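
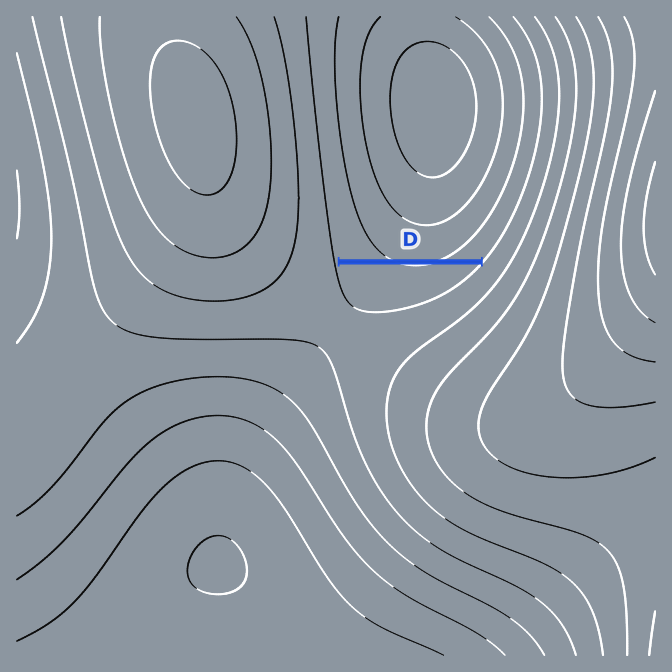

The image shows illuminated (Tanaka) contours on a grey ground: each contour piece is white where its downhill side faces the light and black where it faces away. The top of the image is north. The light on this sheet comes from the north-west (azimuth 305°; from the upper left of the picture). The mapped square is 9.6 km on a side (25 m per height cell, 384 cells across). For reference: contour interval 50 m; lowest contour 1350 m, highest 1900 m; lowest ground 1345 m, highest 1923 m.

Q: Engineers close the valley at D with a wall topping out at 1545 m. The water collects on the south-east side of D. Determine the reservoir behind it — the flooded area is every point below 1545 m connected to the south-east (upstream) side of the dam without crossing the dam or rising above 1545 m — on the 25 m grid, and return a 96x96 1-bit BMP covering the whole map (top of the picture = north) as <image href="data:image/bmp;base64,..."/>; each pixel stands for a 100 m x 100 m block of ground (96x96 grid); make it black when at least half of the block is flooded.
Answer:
<image width="96" height="96" href="data:image/bmp;base64,Qk2+BAAAAAAAAD4AAAAoAAAAYAAAAGAAAAABAAEAAAAAAIAEAAATCwAAEwsAAAIAAAAAAAAA////AAAAAAAAAAAAAAAAAAAAAAAAAAAAAAAAAAAAAAAAAAAAAAAAAAAAAAAAAAAAAAAAAAAAAAAAAAAAAAAAAAAAAAAAAAAAAAAAAAAAAAAAAAAAAAAAAAAAAAAAAAAAAAAAAAAAAAAAAAAAAAAAAAAAAAAAAAAAAAAAAAAAAAAAAAAAAAAAAAAAAAAAAAAAAAAAAAAAAAAAAAAAAAAAAAAAAAAAAAAAAAAAAAAAAAAAAAAAAAAAAAAAAAAAAAAAAAAAAAAAAAAAAAAAAAAAAAAAAAAAAAAAAAAAAAAAAAAAAAAAAAAAAAAAAAAAAAAAAAAAAAAAAAAAAAAAAAAAAAAAAAAAAAAAAAAAAAAAAAAAAAAAAAAAAAAAAAAAAAAAAAAAAAAAAAAAAAAAAAAAAAAAAAAAAAAAAAAAAAAAAAAAAAAAAAAAAAAAAAAAAAAAAAAAAAAAAAAAAAAAAAAAAAAAAAAAAAAAAAAAAAAAAAAAAAAAAAAAAAAAAAAAAAAAAAAAAAAAAAAAAAAAAAAAAAAAAAAAAAAAAAAAAAAAAAAAAAAAAAAAAAAAAAAAAAAAAAAAAAAAAAAAAAAAAAAAAAAAAAAAAAAAAAAAAAAAAAAAAAAAAAAAAAAAAAAAAAAAAAAAAAAAAAAAAAAAAAAAAAAAAAAAAAAAAAAAAAAAAAAAAAAAAAAAAAAAAAAAAAAAAAAAAAAAAAAAAAAAAAAAAAAAAAAAAAAAAAAAAAAAAAAAAAAAAAAAAAAAAAAAAAAAAAAAAAAAAAAAAAAAAAAAAAAAAAAAAAAAAAAAAAAAAAAAAAAAAAAAAAAAAAAAAAAAAAAAAAAAAAAAAAAAAAADgAAAAAAAAAAAAAAf+AAAAAAAAAAAAAA//wAAAAAAAAAAAAA//4AAAAAAAAAAAAB//+AAAAAAAAAAAAB///AAAAAAAAAAAAB///gAAAAAAAAAAAAAAAAAAAAAAAAAAAAAAAAAAAAAAAAAAAAAAAAAAAAAAAAAAAAAAAAAAAAAAAAAAAAAAAAAAAAAAAAAAAAAAAAAAAAAAAAAAAAAAAAAAAAAAAAAAAAAAAAAAAAAAAAAAAAAAAAAAAAAAAAAAAAAAAAAAAAAAAAAAAAAAAAAAAAAAAAAAAAAAAAAAAAAAAAAAAAAAAAAAAAAAAAAAAAAAAAAAAAAAAAAAAAAAAAAAAAAAAAAAAAAAAAAAAAAAAAAAAAAAAAAAAAAAAAAAAAAAAAAAAAAAAAAAAAAAAAAAAAAAAAAAAAAAAAAAAAAAAAAAAAAAAAAAAAAAAAAAAAAAAAAAAAAAAAAAAAAAAAAAAAAAAAAAAAAAAAAAAAAAAAAAAAAAAAAAAAAAAAAAAAAAAAAAAAAAAAAAAAAAAAAAAAAAAAAAAAAAAAAAAAAAAAAAAAAAAAAAAAAAAAAAAAAAAAAAAAAAAAAAAAAAAAAAAAAAAAAAAAAAAAAAAAAAAAAAAAAAAAAAAAAAAAAAAAAAAAAAAAAAAAAAAAAAAAAAAAAAAAAAAAAAAAAAAAAAAAAAAAAAAAAAAA="/>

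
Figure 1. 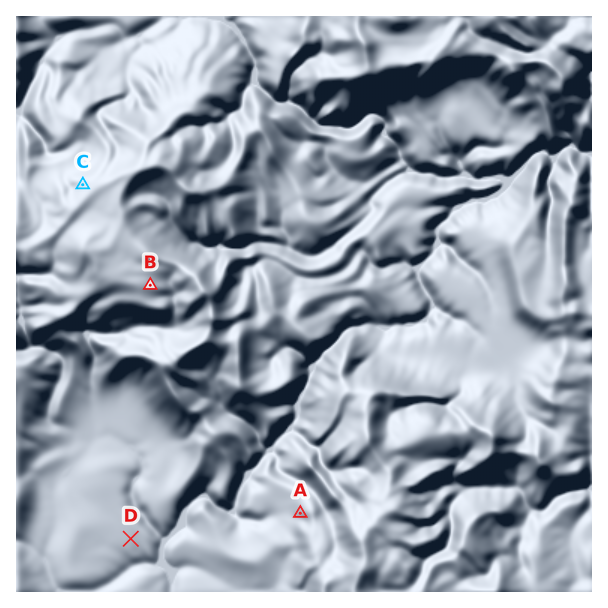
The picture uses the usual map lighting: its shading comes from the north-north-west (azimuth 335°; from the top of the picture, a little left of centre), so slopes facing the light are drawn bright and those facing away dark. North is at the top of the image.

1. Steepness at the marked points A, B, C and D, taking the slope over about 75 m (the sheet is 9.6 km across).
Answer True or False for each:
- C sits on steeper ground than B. True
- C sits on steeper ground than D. True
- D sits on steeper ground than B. False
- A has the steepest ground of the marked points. True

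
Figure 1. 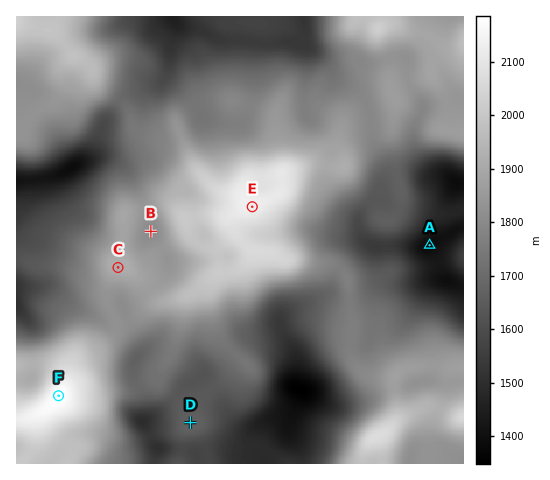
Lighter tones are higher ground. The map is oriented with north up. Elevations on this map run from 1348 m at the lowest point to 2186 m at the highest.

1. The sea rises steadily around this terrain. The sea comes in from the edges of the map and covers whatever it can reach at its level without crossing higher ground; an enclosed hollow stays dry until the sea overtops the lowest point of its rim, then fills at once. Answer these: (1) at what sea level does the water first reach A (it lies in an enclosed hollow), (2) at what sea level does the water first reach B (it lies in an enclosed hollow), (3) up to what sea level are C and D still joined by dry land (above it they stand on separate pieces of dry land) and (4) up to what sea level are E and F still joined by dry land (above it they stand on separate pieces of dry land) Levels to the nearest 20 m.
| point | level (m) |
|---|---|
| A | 1420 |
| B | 1840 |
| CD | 1640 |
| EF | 1820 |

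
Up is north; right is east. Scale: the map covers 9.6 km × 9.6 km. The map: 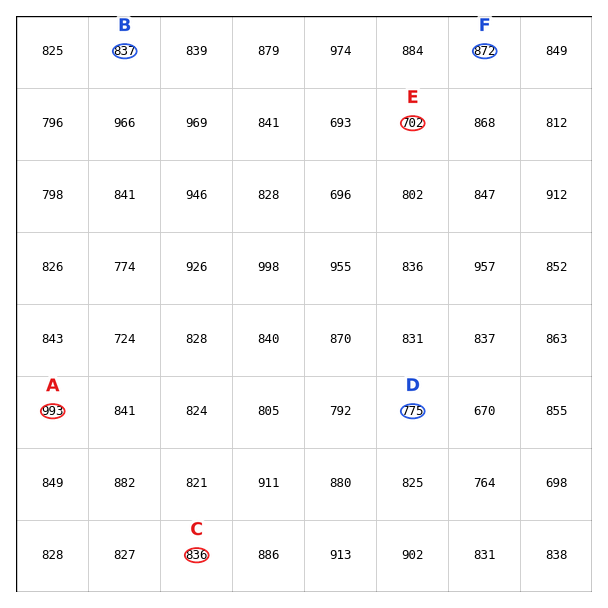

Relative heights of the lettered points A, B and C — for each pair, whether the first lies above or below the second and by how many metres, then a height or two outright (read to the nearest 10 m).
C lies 150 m below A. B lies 150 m below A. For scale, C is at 840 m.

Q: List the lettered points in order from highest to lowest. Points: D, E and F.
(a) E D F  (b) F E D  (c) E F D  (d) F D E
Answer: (d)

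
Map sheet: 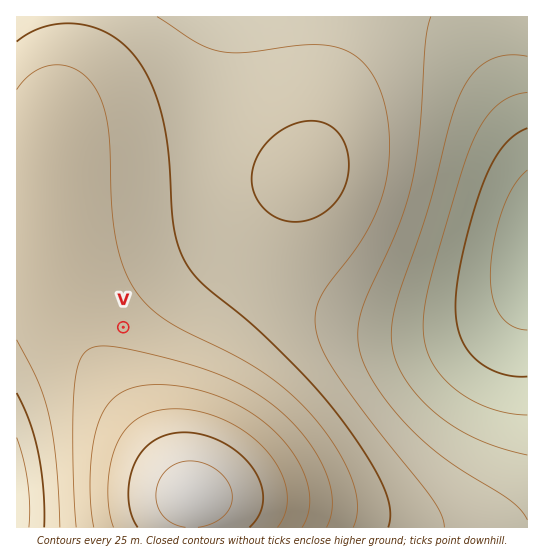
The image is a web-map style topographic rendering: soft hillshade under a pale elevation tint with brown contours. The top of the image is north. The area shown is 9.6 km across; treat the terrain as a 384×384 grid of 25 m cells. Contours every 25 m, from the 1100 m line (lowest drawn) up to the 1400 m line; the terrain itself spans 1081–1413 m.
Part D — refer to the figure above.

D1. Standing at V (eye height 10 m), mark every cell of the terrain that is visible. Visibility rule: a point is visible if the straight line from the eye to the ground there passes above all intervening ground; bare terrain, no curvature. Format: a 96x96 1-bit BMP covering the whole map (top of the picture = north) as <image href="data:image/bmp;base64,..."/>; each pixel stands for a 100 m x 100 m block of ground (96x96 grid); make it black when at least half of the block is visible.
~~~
<image width="96" height="96" href="data:image/bmp;base64,Qk2+BAAAAAAAAD4AAAAoAAAAYAAAAGAAAAABAAEAAAAAAIAEAAATCwAAEwsAAAIAAAAAAAAA////AAAAAAAAAAAAAAAAAAAAAAAAAAAAAAAAAAAAAAAAAAAAAAAAAAAAAAAAAAAAAAAAAAAAAAAAAAAAAAAAAAAAAAAAAAAAAAAAAAAAAAAAAAAAAAAAAAAAAAAAAAAAAAAAAAAAAAAAAAAAAAAAAAAAAAAAAAAAAAAAAAAAAAAAAAAAAAAAAAAAAAAAAAAAAAAAAAAAAAAAAAD/AAAAAAAAAAAAAAP/wAAAAAAAAAAAAAf/4AAAAAAAAAAAAA//8AAAAAAAAAAAAB///AAAAAAAAAAAAB///AAAAAAAAAAAAD///gAAAAAAAAAAAD///wAAAAAAAAAAAD///wAAAAAAAAAAAH///4AAAAAAAAAAAH///4AAAAAAAAAAAH///4AAAAAAAAAAAP///4AAAAAAAAAAAP///8AAAAAAAAAAAP///8AAAAAAAAAAAP///8AAAAAAAAAAAf///8AAAAAAAAAAAf///4AAAAAAAAAAAf///4AAAAAAAAAAA////4AAAAAAAAAAA////4AAAAAAAAAAB////8AAAAAAAAAAD////8AAAAAAAAAAH/////AAAAAAAAAAH/////wAAAAAAAAAP/////8AAAAAAAAAf//////gAAAAAAAA///////4AAAAAAAB///////+AAAAAAAB////////AAAAAAAD////////gAAAAAAD////////wAAAAAAH////////4AAAAAAH////////4AAAAAAH////////8AAAAAAH////////8AAAAAAH////////+AAAAAAP////////+AAAAAAP////////+AAAAAAP/////////AAAAAAP/////////AAAAAAP/////////AAAAAAP/////////AAAAAAP/////////AAAAAAP/////////AAAAAAP/////////AAAAAAP/////////AAAAAAP/////////AAAAAAP/////////AAAAAAP/////////AAAAAAP////////+AAAAAAP////////+AAAAAAP////////+AAAAAAP////////+AAAAAAP////////8AAAAAAH////////8AAAAAAH////////4AAAAAAH////////4AAAAAAH////////4AAAAAAD////////wAAAAAAD////////wAAAAAAB////////gAAAAAAA////////gAAAAAAA////////AAAAAAAAf//////+AAAAAAAAH//////+AAAAAAAAD//////8AAAAAAAAA//////4AAAAAAAAAH/////wAAAAAAAAAAH////gAAAAAAAAAAAH///AAAAAAAAAAAAA//+AAAAAAAAAAAAAP/4AAAAAAAAAAAAAB/gAAAAAAAAAAAAAAAAAAAAAAAAAAAAAAAAAAAAAAAAAAAAAAAAAAAAAAAAAAAAAAAAAAAAAAAAAAAAAAAAAAAAAAAAAAAAAAAAAAAAAAAAAAAAAAAAAAAAAAAAAAAAAAAAAAAAAAAAAAAAAAAAAAAAAAAAAAAAAAAAAAAAAAAA="/>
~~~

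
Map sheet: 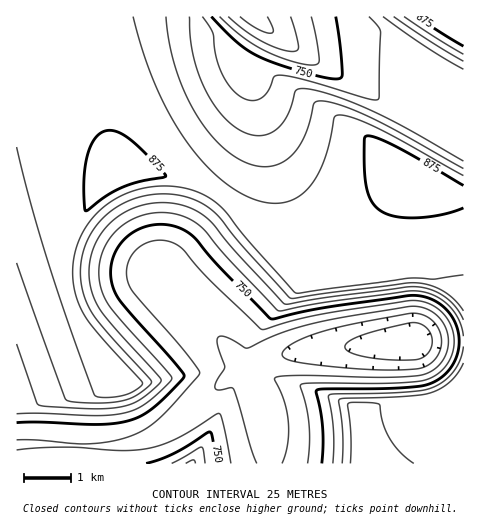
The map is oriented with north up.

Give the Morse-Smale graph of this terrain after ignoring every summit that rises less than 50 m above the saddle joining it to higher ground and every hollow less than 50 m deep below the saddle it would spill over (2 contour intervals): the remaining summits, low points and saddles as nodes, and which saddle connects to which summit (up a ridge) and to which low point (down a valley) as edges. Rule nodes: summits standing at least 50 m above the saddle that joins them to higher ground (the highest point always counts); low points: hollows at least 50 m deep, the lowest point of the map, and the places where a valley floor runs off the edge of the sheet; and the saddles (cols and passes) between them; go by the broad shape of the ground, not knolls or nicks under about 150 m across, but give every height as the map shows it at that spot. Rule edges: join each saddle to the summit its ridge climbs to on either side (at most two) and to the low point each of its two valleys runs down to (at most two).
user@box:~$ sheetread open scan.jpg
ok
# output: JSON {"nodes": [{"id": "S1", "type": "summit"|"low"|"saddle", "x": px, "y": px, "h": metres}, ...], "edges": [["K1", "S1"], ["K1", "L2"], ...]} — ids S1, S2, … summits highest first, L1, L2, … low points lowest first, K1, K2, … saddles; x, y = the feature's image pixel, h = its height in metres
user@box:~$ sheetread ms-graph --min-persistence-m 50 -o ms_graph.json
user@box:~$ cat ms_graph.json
{"nodes": [
{"id": "S1", "type": "summit", "x": 455, "y": 25, "h": 891},
{"id": "S2", "type": "summit", "x": 412, "y": 167, "h": 886},
{"id": "S3", "type": "summit", "x": 360, "y": 463, "h": 844},
{"id": "S4", "type": "summit", "x": 190, "y": 463, "h": 808},
{"id": "L1", "type": "low", "x": 413, "y": 341, "h": 630},
{"id": "L2", "type": "low", "x": 252, "y": 18, "h": 666},
{"id": "K1", "type": "saddle", "x": 222, "y": 201, "h": 861},
{"id": "K2", "type": "saddle", "x": 426, "y": 125, "h": 784},
{"id": "K3", "type": "saddle", "x": 463, "y": 341, "h": 773},
{"id": "K4", "type": "saddle", "x": 77, "y": 446, "h": 725}],
"edges": [["K1", "S2"], ["K1", "L1"], ["K1", "L2"], ["K2", "S1"], ["K2", "S2"], ["K2", "L2"], ["K3", "S2"], ["K3", "S3"], ["K3", "L1"], ["K4", "S2"], ["K4", "S4"], ["K4", "L1"]]}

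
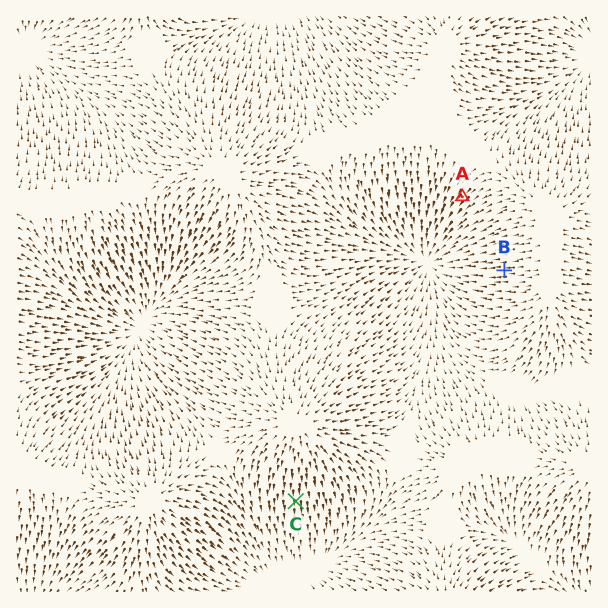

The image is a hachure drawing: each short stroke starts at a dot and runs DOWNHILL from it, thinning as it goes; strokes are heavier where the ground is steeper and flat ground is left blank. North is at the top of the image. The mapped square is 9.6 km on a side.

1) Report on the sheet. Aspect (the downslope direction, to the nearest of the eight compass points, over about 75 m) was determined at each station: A SW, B W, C S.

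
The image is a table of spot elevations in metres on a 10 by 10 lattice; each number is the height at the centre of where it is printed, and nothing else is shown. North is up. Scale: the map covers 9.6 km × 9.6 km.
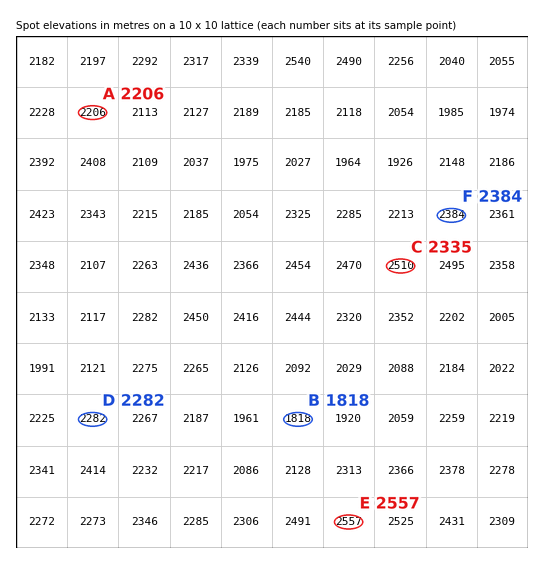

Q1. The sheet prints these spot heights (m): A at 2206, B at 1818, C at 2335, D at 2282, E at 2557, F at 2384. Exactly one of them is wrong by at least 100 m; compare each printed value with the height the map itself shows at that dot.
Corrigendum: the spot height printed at C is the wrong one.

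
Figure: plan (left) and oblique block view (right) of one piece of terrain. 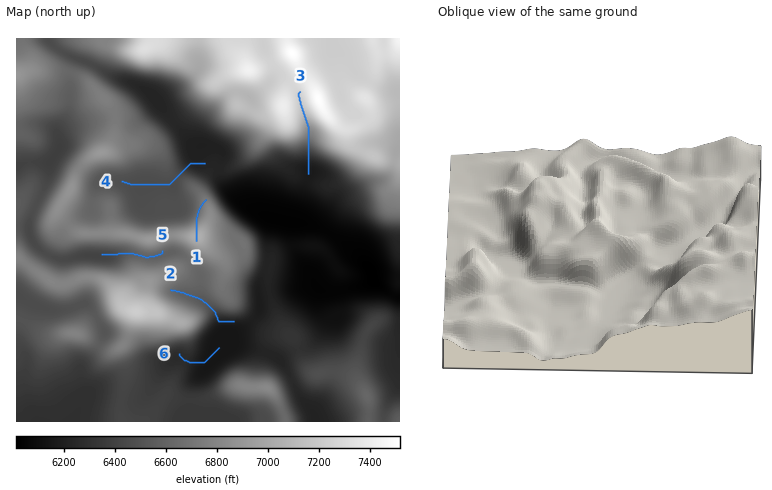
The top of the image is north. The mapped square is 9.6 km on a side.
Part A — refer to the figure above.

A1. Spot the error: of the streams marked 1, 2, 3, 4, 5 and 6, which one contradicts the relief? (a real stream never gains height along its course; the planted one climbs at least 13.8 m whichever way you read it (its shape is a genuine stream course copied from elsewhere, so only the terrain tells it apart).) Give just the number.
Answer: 1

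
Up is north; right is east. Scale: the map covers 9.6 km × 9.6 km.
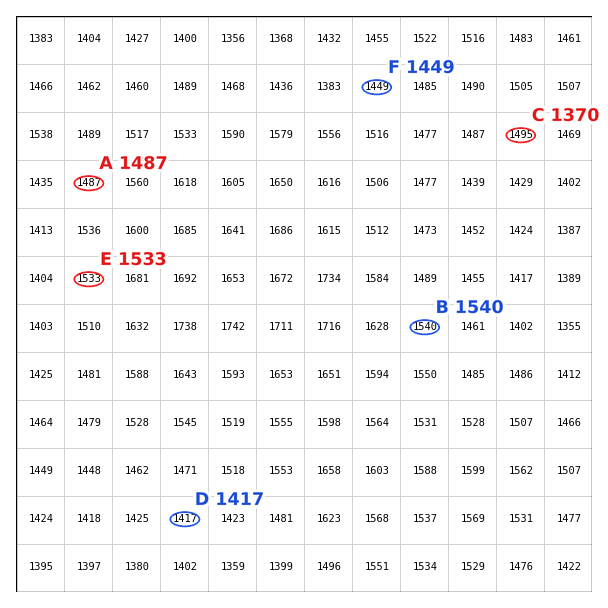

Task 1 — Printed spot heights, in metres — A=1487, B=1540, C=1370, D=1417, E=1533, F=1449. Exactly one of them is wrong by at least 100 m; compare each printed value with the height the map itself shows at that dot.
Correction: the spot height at C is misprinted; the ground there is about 1495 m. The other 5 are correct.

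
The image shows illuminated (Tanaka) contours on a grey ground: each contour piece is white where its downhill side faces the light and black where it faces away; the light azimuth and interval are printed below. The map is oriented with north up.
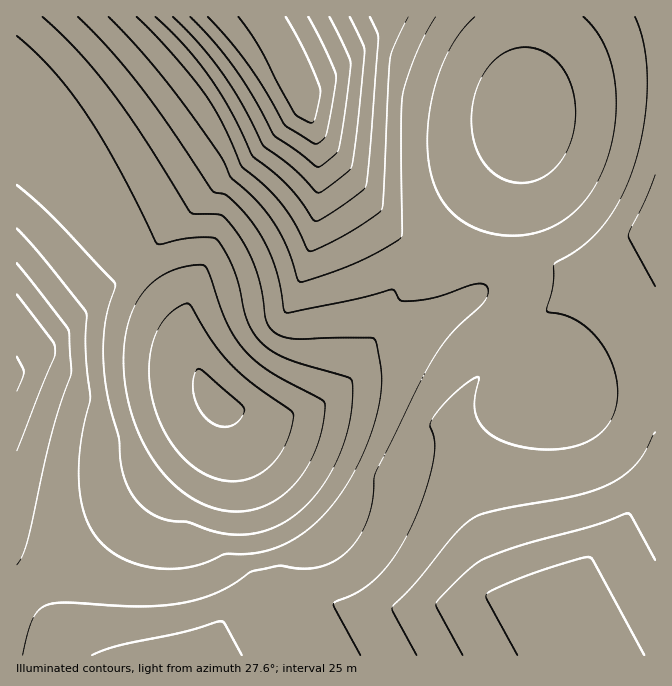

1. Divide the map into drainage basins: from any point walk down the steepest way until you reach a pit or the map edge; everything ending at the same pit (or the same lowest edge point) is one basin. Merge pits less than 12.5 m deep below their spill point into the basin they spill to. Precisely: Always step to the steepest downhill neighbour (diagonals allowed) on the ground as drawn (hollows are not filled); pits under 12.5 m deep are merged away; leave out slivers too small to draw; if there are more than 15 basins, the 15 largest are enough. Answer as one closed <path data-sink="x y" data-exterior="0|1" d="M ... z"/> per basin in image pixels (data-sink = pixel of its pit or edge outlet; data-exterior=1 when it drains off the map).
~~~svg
<path data-sink="219 397" data-exterior="0" d="M305 104l-48 50-17 15-16 10-110 102-74 58-24 14 0 302 639 1 1-416-44 23-25 16-8-1-37-19-42-10-36-1-47 5-33-31-35-45-26-30-7-12z"/><path data-sink="524 115" data-exterior="0" d="M655 16l-387 0 0 2 15 24 15 31 8 25 0 10 13 34 65 80 33 31 47-5 36 1 42 10 37 19 8 1 25-16 44-25z"/><path data-sink="17 110" data-exterior="1" d="M267 16l-251 1 1 336 23-14 74-58 110-102 10-5 23-20 49-51-2-11-11-30z"/>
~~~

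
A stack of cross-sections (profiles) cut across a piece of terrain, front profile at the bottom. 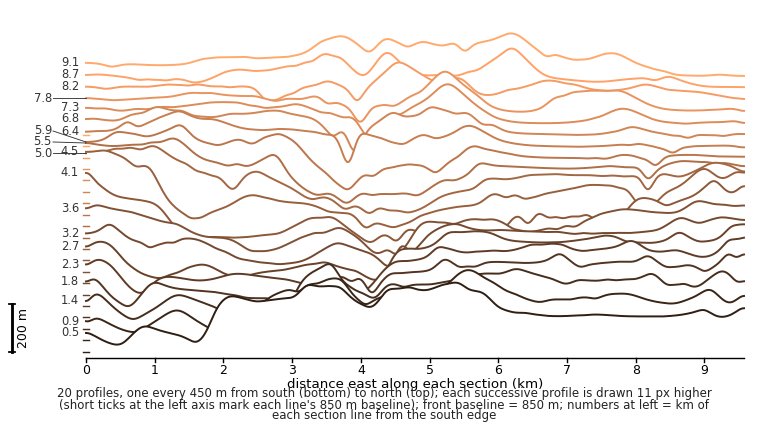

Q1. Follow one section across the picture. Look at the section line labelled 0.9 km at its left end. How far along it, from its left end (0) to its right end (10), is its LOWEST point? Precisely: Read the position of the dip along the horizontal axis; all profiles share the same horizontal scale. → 1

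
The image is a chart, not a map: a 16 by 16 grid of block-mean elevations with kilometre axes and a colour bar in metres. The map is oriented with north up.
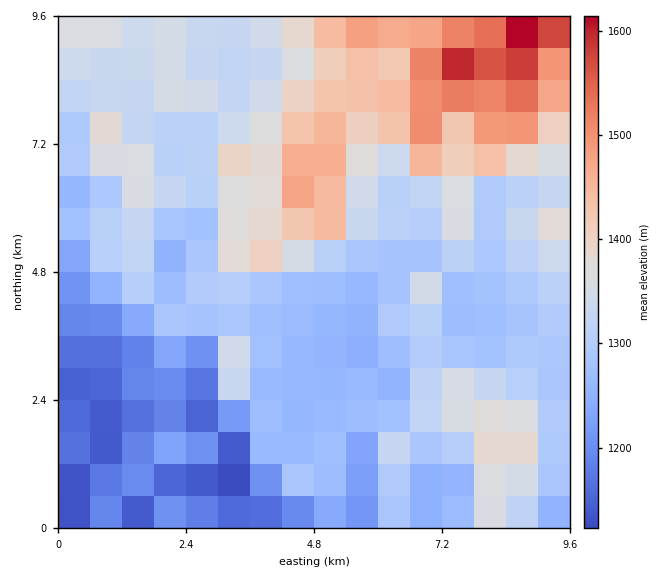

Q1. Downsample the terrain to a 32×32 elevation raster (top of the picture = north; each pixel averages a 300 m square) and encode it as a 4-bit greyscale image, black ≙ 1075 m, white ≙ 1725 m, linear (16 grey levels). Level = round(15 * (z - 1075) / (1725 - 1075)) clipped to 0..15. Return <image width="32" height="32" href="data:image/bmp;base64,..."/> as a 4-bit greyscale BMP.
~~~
<image width="32" height="32" href="data:image/bmp;base64,Qk12AgAAAAAAAHYAAAAoAAAAIAAAACAAAAABAAQAAAAAAAACAAATCwAAEwsAABAAAAAAAAAAAAAAABEREQAiIiIAMzMzAERERABVVVUAZmZmAHd3dwCIiIgAmZmZAKqqqgC7u7sAzMzMAN3d3QDu7u4A////ABIyEiMyIiIjNENFREVndUQRIxEzMiIiNEQ0VURFZ3VEESMxEhERI0VUNFVERGd1VCETQzIiESRVVDRVREVndmUiEiNEQyFFRFQ0ZkRFZ3dVIhEjMzISRERVQ1ZlZniHVSIhIjMhI1RERERGZmd3d1UiIiMyIjVURERFRVZnd3ZVIiIjMiNWRERERURWd2ZlVSIiIzIjdkREREREVmZWVVUiIiNDI3ZURERERVVVVVVVIiIjRDR2VUREREVVVVVVVSMiNFU2ZVVERERVVUVVVVUjM0VkRlVUREREVmVEVVVVMzRVY0ZVVVREREaGVVVVVTRFZlRGZVVVVVREZkVVVVY0VmVURmeGVVVVVFVWVVZmRFZmREZ3iId1VVVVZlVWZlVWZlRFd3eJmGVlVXZVZ3dVVWZVRXd3iIl1ZlV2VVZ3REVmZUZ3Z5mYdVVmdVVVZkRWd2ZXd3epmHZVZndVZmZVV3dmVnd3mpmGVod5hmd2ZWh2VVZ4d4mZhmi5eKmHdlVoZVVVZ3Z4mYdpuYeaqXdVaGVmZlZ2iZmXeqqYm7mYVVdmZmZmdoiJmIqaqau6mGZWZmd2ZmZ3iIiJm8uqu6l2VmZ2ZmZmd3iHeKvMy7updVd2ZmZmZmeJqIibzLvMuXZodWZmZmZ3iamZmau7zbqGWHZ2ZmZmeImpmaqaq73c"/>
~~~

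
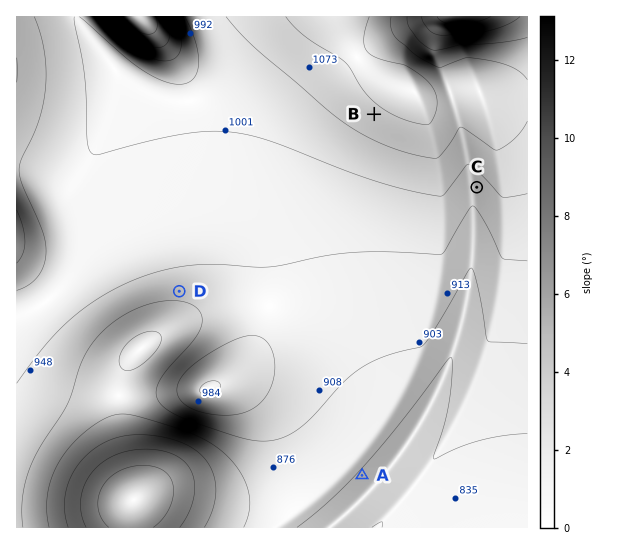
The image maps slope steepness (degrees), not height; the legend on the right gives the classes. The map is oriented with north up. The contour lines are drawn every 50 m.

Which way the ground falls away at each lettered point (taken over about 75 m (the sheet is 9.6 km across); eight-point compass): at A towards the SE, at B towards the SW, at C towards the SW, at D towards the S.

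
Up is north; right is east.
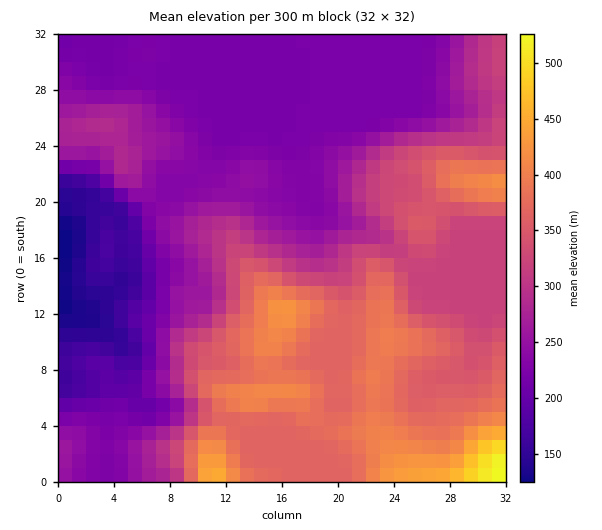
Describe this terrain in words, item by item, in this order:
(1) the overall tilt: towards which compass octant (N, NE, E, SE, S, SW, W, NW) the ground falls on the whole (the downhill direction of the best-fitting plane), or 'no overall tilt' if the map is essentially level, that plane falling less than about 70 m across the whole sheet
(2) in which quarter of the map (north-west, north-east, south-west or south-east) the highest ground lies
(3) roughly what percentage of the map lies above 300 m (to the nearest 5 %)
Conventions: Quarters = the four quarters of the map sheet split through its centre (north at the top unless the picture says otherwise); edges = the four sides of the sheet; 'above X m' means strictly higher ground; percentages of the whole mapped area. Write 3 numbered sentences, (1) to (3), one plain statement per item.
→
(1) The general tilt is down to the north-west (the land rises towards the south-east).
(2) The highest ground is in the south-east quarter.
(3) Ground above 300 m makes up about 45 % of the sheet.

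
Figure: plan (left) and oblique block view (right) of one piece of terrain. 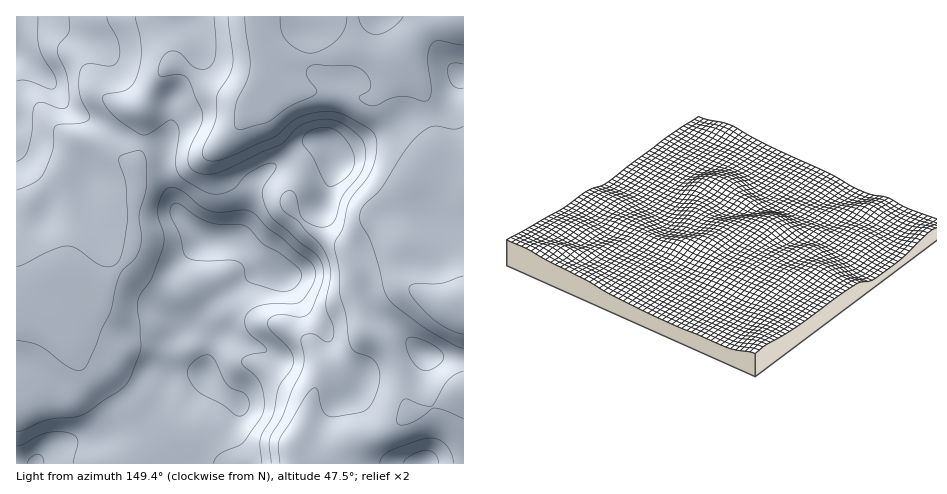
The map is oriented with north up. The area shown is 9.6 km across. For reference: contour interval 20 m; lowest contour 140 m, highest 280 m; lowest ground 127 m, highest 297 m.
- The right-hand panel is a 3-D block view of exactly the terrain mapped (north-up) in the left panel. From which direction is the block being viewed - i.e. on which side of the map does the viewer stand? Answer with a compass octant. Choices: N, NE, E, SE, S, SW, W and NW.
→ SW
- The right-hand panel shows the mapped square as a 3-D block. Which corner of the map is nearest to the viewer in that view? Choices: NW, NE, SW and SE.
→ SW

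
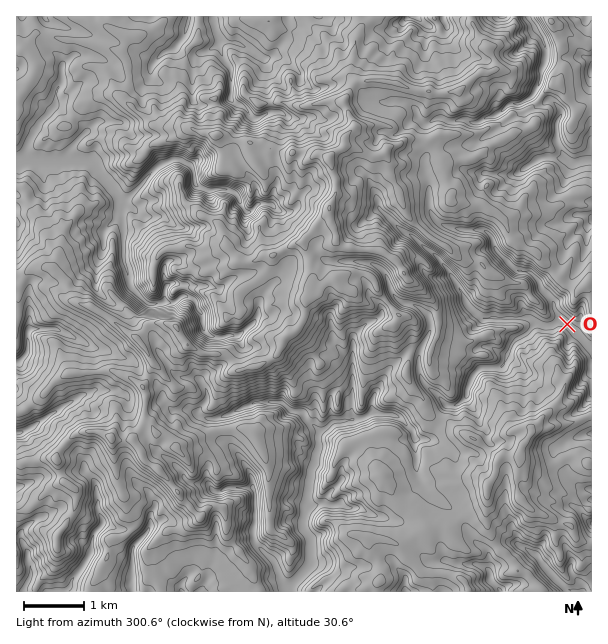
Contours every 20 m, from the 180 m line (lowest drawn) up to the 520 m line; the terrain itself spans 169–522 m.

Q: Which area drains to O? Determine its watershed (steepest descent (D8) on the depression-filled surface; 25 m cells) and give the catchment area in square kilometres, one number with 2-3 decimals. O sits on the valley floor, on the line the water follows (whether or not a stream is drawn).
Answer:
12.874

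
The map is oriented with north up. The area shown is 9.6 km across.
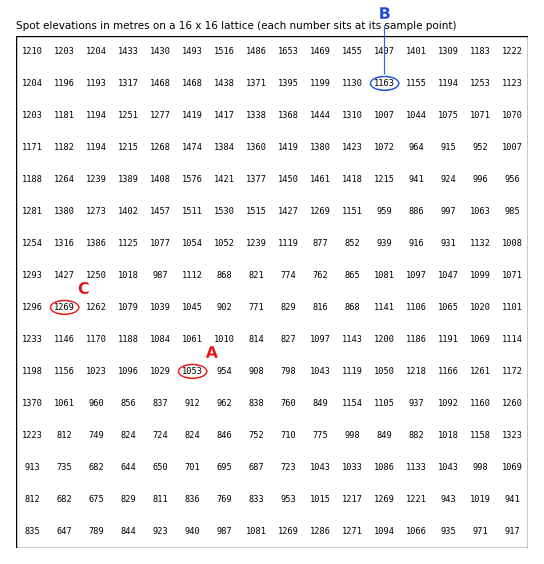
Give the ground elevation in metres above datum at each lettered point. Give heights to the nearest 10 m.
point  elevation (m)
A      1050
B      1160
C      1270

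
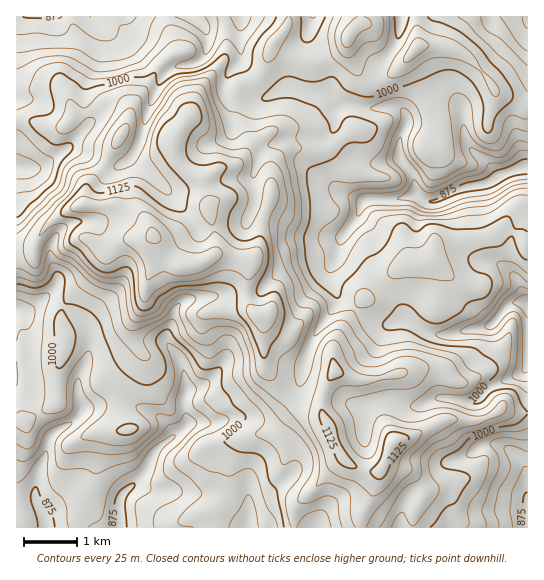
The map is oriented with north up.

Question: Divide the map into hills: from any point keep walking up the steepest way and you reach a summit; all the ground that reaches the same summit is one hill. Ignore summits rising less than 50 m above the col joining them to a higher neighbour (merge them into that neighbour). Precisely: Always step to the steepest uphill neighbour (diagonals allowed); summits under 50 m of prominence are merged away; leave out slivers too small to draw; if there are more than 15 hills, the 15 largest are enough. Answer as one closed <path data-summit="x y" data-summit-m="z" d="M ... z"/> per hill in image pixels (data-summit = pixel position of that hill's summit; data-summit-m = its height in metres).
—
<path data-summit="154 235" data-summit-m="1205" d="M241 16l-225 1 1 511 229 0 1-10-32-23-62-4-16-7-4 1 12-14 11-21 33-26 26-1 23-6 28 3 9-4 21-21 15-52 22-34 5-13 24 19 15 8 13 1 15-5 30 16 16 0 18-6 20-2 21-23 18-1 0-136-13 2-17 8-9-12-20-18-5-13-1-21-6-6-24 1-22 8-4 4-3-9-7-4-35 1-7-3-16 0-12-10-16-2-16-5-10 0-18 9-8-1-18-33z"/><path data-summit="394 442" data-summit-m="1149" d="M338 296l-5 13-22 34-15 52-21 21-9 4-28-3-23 6-26 1-33 26-11 21-10 12 18 8 62 4 32 23 0 10 152 0 5-21 9-14 18-9 18-21 21-8 13-10 14-2-17-40 0-5 13-13 28-12 6-6 1-62-2-2-16 1-21 23-20 2-18 6-16 0-30-16-15 5-13-1-15-8z"/><path data-summit="347 38" data-summit-m="1087" d="M527 16l-285 0-2 10 1 37 14 27 7 7 5 0 18-9 10 0 16 5 16 2 12 10 16 0 7 3 35-1 7 4 3 9 4-4 22-8 24-1 6 6 1 21 5 13 20 18 9 12 30-11z"/>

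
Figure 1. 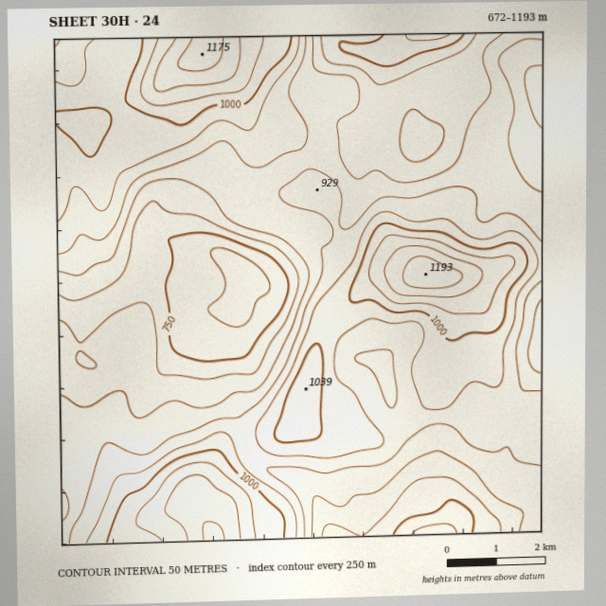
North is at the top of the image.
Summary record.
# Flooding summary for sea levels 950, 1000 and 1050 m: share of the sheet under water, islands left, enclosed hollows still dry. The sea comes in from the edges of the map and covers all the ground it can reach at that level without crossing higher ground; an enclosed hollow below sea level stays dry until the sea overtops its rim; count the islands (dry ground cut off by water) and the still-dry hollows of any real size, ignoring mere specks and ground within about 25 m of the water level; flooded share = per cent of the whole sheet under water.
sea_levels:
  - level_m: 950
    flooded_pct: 69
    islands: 1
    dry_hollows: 0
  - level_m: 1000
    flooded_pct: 84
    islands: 2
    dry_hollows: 0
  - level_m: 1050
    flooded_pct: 91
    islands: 1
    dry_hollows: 0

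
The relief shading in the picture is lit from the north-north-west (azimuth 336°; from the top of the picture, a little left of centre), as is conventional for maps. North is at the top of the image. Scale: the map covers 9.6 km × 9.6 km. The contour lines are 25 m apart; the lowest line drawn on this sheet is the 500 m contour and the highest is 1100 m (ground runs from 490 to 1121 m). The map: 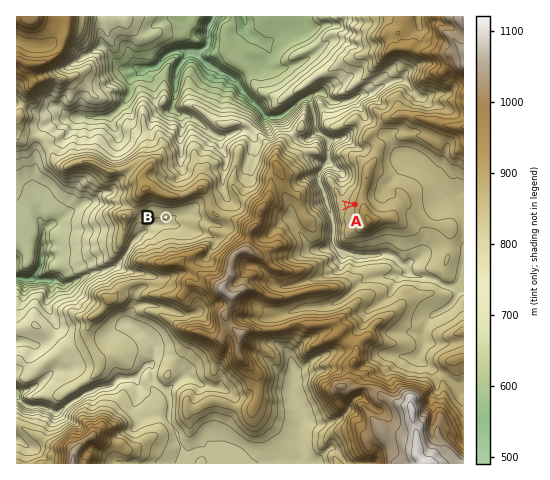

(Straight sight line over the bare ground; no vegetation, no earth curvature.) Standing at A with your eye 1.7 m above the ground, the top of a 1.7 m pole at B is out of sight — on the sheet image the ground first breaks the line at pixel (309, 208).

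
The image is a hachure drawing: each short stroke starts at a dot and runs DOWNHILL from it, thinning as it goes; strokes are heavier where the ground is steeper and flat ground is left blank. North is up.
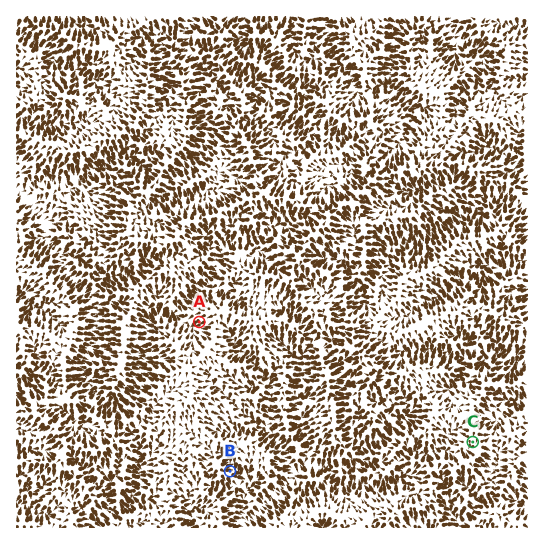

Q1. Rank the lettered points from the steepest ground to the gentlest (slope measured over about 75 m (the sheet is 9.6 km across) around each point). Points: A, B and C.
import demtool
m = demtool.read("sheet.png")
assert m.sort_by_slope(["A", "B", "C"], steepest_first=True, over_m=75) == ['B', 'A', 'C']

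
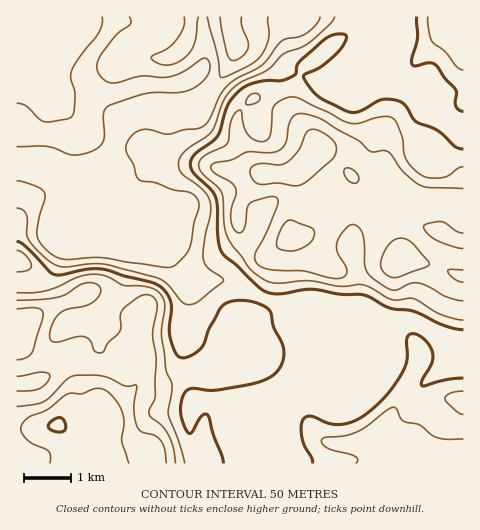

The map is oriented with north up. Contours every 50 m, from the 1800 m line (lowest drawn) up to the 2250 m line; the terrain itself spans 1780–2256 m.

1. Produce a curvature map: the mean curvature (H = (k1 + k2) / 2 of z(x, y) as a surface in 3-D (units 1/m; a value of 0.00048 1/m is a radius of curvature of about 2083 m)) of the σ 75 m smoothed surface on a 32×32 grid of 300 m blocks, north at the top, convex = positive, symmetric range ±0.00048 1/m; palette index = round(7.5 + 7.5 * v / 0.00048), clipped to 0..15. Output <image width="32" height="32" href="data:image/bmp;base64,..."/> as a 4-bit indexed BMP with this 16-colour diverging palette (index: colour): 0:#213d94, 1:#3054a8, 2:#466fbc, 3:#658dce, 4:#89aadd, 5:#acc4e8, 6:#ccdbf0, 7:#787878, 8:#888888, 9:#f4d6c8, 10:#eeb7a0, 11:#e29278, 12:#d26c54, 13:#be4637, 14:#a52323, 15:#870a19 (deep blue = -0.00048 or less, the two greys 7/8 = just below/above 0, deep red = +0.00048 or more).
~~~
<image width="32" height="32" href="data:image/bmp;base64,Qk12AgAAAAAAAHYAAAAoAAAAIAAAACAAAAABAAQAAAAAAAACAAATCwAAEwsAABAAAAAAAAAAlD0hAKhUMAC8b0YAzo1lAN2qiQDoxKwA8NvMAHh4eACIiIgAyNb0AKC37gB4kuIAVGzSADdGvgAjI6UAGQqHAHVJeKd41x2ViHZFZVV5h3hXaIZ3e/YcVnd2fey5eYd3jduGi1i0K1Z3dpt2nbeXZ4rMdq1TYzp3d3eXQzfnZ2hTbYnJd7QmVWZ3d3dTizq8MiusxqqHR3dlZ3d3dktlq1Q2h2WtR7y6qoZ3d3dXtDS5l1VVnnN4iKu2d3d3ZNtWyEmneK1yR5mKpneIh2bZVpsUd2aMUUiYiWV4iIdogyTPdFVovpJnmZl2d3d2QxOcrNy4Zr/0aKqWVVVDIndryABK/8jPoTVkE2QhSFbKR2l5d8/5c0V1UUzLnP9723iu/kAjMSRGepW/qYy2Sc/Lp+IDMzRoZ0l5mNuZY1efpVWRR3d3d2dHb4OtuoVnaFRn5kd3d3d3VG+Da2iWd1RWWKlmd3eGZjBvgyh1V4iJmpuZl3d3hmYBd4g2d2infcvJdnhmZpmYbumv3aVqt5xiOWZ4dlWJl8/qzZnqaYbHE0h2V4l3y4ZphZU1nrhmpkeWeIirdKp3UnxwV665maiKhXmYqWJXZ3B/YnrMhWq5VlZouoZ2IiMwb7eLp2M3mFVrioiXndmqgB3+eYM0R2Zmd5hoh2bOzvsErIZlRnd5dmh2aHVERBKfYBSrzGR3WKRMZmmnVVVjPXEhmp/3VlWpe6eKunaJp01iZHYn/IZkW8mniJuomaltVJinMVfLdXy3"/>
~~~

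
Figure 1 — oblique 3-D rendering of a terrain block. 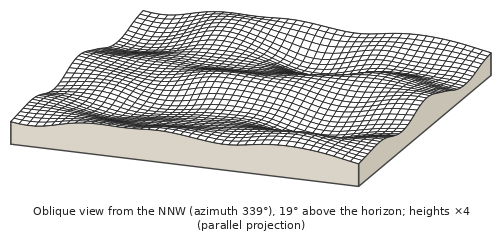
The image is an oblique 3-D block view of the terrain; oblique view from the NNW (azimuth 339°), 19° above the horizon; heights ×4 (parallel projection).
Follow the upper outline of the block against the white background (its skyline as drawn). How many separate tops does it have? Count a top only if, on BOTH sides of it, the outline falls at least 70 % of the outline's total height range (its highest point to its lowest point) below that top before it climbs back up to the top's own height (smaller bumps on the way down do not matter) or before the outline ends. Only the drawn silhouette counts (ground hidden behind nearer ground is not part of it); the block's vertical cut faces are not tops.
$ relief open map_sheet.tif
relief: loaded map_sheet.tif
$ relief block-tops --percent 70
0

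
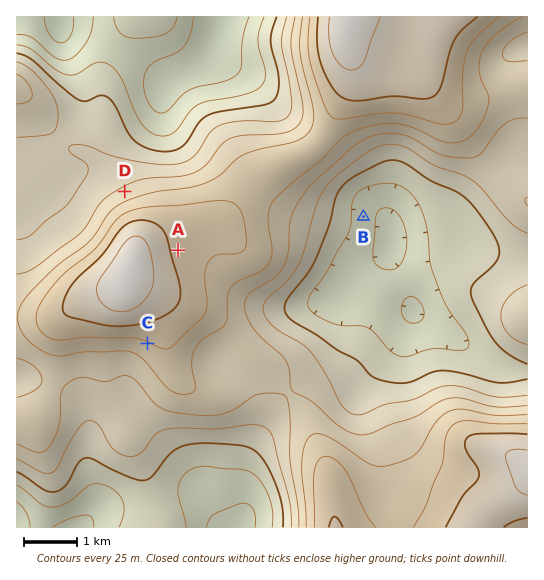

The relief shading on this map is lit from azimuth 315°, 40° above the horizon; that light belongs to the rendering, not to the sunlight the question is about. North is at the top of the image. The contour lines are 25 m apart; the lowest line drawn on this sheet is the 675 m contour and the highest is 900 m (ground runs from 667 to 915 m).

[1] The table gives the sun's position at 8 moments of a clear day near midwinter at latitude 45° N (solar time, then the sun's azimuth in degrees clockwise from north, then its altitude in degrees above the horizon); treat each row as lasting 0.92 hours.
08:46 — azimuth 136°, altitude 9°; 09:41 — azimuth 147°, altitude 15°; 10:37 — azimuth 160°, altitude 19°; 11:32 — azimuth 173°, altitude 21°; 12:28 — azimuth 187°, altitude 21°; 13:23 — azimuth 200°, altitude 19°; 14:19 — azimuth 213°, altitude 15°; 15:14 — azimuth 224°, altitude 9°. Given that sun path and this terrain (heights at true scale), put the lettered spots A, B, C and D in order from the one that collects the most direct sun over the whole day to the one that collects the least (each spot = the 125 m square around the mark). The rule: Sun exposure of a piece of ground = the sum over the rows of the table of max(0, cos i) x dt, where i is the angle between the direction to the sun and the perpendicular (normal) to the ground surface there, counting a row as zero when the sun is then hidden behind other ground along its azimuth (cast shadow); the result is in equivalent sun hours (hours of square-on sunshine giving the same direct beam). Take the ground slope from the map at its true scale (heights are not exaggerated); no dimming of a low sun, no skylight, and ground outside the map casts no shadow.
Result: C > B ≈ A > D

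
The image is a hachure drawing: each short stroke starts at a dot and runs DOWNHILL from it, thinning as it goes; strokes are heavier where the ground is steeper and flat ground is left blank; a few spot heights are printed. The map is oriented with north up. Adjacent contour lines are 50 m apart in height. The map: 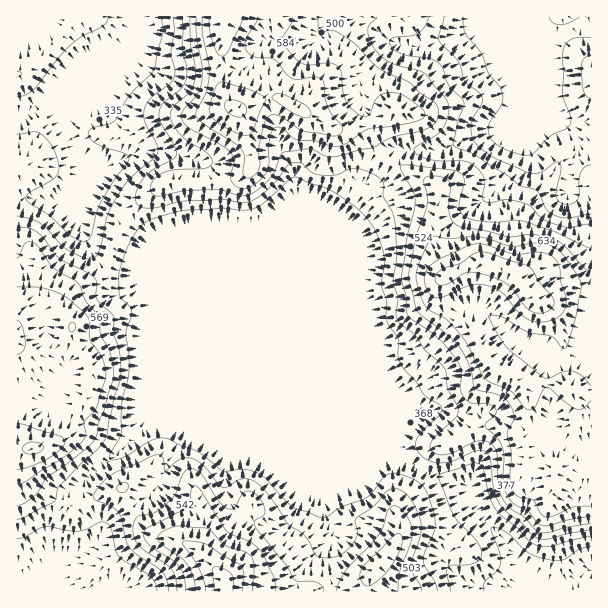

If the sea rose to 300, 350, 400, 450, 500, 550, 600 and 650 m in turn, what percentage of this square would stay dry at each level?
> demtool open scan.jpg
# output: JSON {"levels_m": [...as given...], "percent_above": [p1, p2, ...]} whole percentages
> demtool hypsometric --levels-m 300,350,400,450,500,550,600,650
{"levels_m": [300, 350, 400, 450, 500, 550, 600, 650], "percent_above": [96, 86, 54, 43, 32, 23, 10, 4]}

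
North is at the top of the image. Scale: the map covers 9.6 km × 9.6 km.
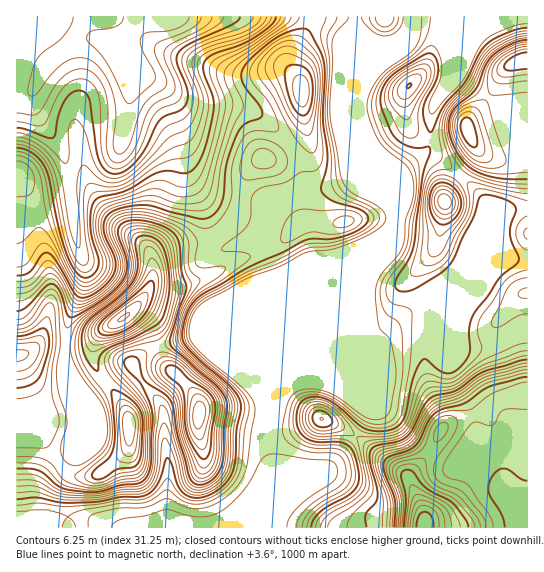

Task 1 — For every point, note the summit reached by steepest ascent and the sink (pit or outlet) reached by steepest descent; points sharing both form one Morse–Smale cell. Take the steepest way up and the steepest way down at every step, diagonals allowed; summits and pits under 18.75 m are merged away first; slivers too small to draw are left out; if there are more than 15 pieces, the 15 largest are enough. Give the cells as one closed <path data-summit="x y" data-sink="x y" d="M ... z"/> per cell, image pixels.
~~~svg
<path data-summit="123 318" data-sink="137 17" d="M127 33l-21 8-17-2-11 4-30 20-18 29-14 2 0 123 30-9 26-3 4 33 8 24 1 15-4 16-10 21-4 13-2 36 14 23 8 10 39-29 7 0 0-5 10-9 13-6-4-16-4-6-14-13-5 1 7-6 17-22 22 2 38-12 28-16 29-10 11-6 19-20-3-17-4-9-3-1-6 3-27 38-30 11-8-5-10-17-6-23-15-25-7-35-16-48-8-11-13-9-12-24z"/><path data-summit="425 527" data-sink="267 527" d="M509 257l-8 0-48 20-19 15-12 15-17 8-20 19-9 15-1 9-10-1 2 45 2 9-6 15-23 31-15 15-24 16-29 26-4 7-1 7 157-1 0-13-13-29-2-8 22-26 9-20 13-10 29-9 16-13 27-6-4-7-9-33-13-26 0-6 22-26 7-2 0-32z"/><path data-summit="302 91" data-sink="137 17" d="M311 16l-173 0-1 6-9 12 4 17 12 24 13 9 8 11 16 48 7 35 15 25 6 23 7 13 9 9 32-11 27-38 8-4-9-21-9-10-9-5 8 0 14-7 8-5 10-12-4-50-9-18 0-10 20-36z"/><path data-summit="199 414" data-sink="267 527" d="M341 276l-139 59-45 12 7 16 7 7-14 2-16 9 18 20 5 13 0 24 4 21-1 59 3 3 17 7 80-1 1-32 8-18 0-6-9-24 0-20 2-10 47-114z"/><path data-summit="123 318" data-sink="267 527" d="M362 127l-1 27-9 24-22 10-24 3-12 4-1 3 7 16 0 9-19 20-18 9-22 7-42 21-24 7-22-2-5 5-5 9-12 12 7 4 10 10 9 22 45-12 132-55 7-4 30-31 24-16 2-18z"/><path data-summit="322 419" data-sink="267 527" d="M383 237l-4 2-60 60-36 84-16 44 0 20 9 24-1 10-7 14 1 25 16-19 33-26 7-3 15-15 15-19 13-23 1-8-2-5 0-43-6-10 0-12 6-22 0-33z"/><path data-summit="425 527" data-sink="137 17" d="M527 293l-6 2-22 26 0 6 13 26 9 33 4 7-27 6-16 13-29 9-13 10-9 20-22 26 2 8 13 29 1 14 103-1z"/><path data-summit="445 202" data-sink="267 527" d="M371 147l26 64-2 18-10 6-18 47 0 33-6 22 0 12 6 8 7 2 2-10 9-15 20-19 17-8 3-6 34-31 16-25 13-39-15-19-36-30-12-2-26 17-18-15z"/><path data-summit="17 355" data-sink="137 17" d="M71 204l-36 7-19 7 0 211 21 0 4-2-1 6 18 30 13-9 0-15 4-9 0-17-4-11-2-25-4-14 0-28 6-21 10-21 4-16-1-15-8-24z"/><path data-summit="302 91" data-sink="267 527" d="M354 16l-41 0-8 18-12 19-1 14 9 18 4 50-10 12-8 5-14 7-8 0 9 5 9 10 10 22 13-5 24-3 21-9 9-20 1-36-4-13 2-16 9-24 23-24-14-2-19-11-3-3z"/><path data-summit="129 425" data-sink="267 527" d="M142 381l-7 4-11 14 0 7 5 15 0 25-1 4-11 11-23 15-24-1-12-12-17 16-5 16 1 19 12 6 8 8 2-7 4-4 20 0 31 11 73-1-12-3-8-6 1-59-4-21 0-24-5-13z"/><path data-summit="409 86" data-sink="267 527" d="M414 16l-2 1-3 16-7 7-9 4-22 22-14 33 3 23 9 23 12 12 18 15 29-23 3-10 1-29 4-9 12-16 3-8-2-26-12-33z"/><path data-summit="467 130" data-sink="267 527" d="M451 64l-2 18-13 19-4 9-3 36-8 9 10 0 14 8 28 24 14 16 1 7-17 43 20-19 10-22 27-5 0-52-17-21-8-24-14-13-31-20z"/><path data-summit="527 61" data-sink="267 527" d="M527 16l-112 1 22 1 19 57 33 22 14 13 8 24 16 21z"/><path data-summit="129 425" data-sink="137 17" d="M131 365l-13 7-29 24-10-10-11-16 1 24 6 19 0 17-4 9 0 15-12 9 11 12 28 0 19-14 11-11 1-29-5-15 0-7 3-5 14-13z"/>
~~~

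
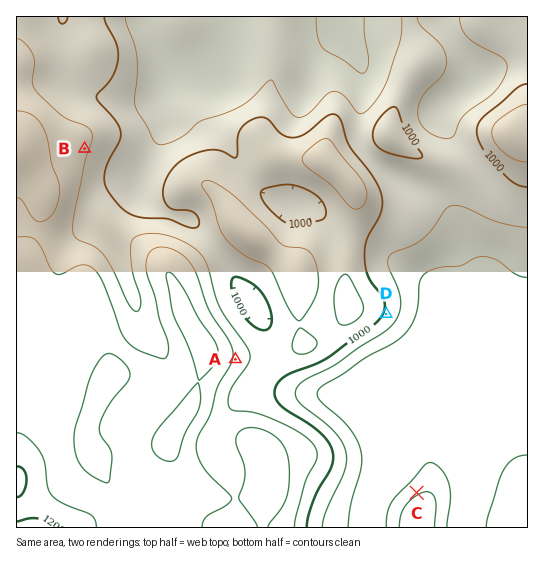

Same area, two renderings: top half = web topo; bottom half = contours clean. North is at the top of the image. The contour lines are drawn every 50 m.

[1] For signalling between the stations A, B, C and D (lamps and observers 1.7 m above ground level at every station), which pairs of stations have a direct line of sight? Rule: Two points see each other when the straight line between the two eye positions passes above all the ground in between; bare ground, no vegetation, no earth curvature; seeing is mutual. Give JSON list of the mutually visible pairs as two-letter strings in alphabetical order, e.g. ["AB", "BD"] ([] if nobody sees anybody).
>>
["AC", "CD"]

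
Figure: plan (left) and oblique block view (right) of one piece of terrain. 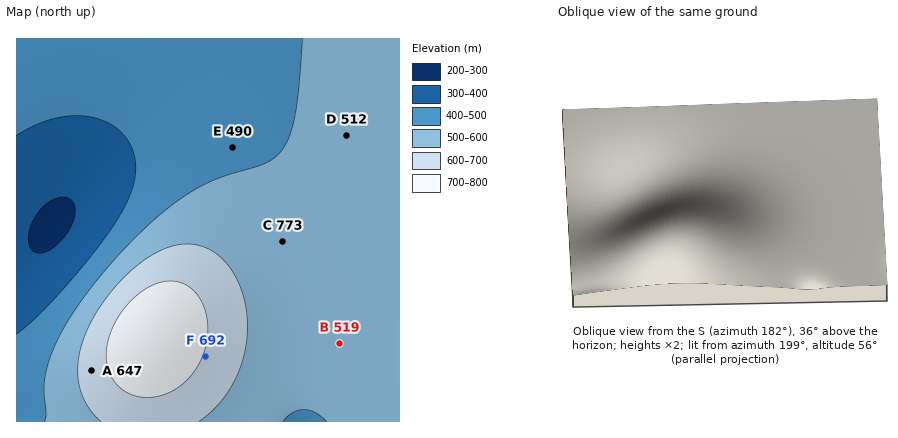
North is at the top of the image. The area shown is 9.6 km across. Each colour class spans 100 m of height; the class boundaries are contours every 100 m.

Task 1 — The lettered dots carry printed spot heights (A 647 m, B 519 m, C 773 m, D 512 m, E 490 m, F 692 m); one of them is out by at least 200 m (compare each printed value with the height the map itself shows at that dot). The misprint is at C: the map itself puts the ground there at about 523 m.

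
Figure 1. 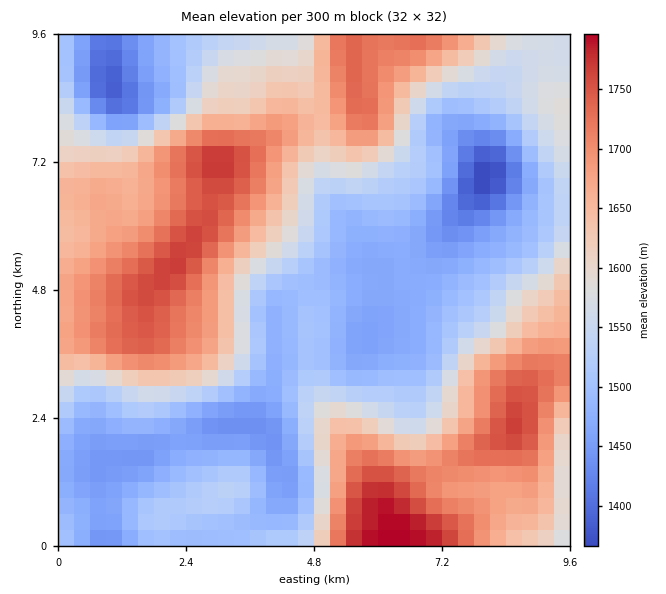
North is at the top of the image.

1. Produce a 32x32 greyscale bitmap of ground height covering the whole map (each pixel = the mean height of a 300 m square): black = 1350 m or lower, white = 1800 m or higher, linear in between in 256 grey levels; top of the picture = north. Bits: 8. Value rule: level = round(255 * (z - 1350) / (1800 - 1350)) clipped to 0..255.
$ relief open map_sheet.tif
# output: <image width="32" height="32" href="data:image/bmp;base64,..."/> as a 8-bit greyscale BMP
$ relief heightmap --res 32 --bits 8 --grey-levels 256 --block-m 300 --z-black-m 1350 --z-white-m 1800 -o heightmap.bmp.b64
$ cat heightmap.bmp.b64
<image width="32" height="32" href="data:image/bmp;base64,Qk02CAAAAAAAADYEAAAoAAAAIAAAACAAAAABAAgAAAAAAAAEAAATCwAAEwsAAAABAAAAAAAAAAAAAAEBAQACAgIAAwMDAAQEBAAFBQUABgYGAAcHBwAICAgACQkJAAoKCgALCwsADAwMAA0NDQAODg4ADw8PABAQEAAREREAEhISABMTEwAUFBQAFRUVABYWFgAXFxcAGBgYABkZGQAaGhoAGxsbABwcHAAdHR0AHh4eAB8fHwAgICAAISEhACIiIgAjIyMAJCQkACUlJQAmJiYAJycnACgoKAApKSkAKioqACsrKwAsLCwALS0tAC4uLgAvLy8AMDAwADExMQAyMjIAMzMzADQ0NAA1NTUANjY2ADc3NwA4ODgAOTk5ADo6OgA7OzsAPDw8AD09PQA+Pj4APz8/AEBAQABBQUEAQkJCAENDQwBEREQARUVFAEZGRgBHR0cASEhIAElJSQBKSkoAS0tLAExMTABNTU0ATk5OAE9PTwBQUFAAUVFRAFJSUgBTU1MAVFRUAFVVVQBWVlYAV1dXAFhYWABZWVkAWlpaAFtbWwBcXFwAXV1dAF5eXgBfX18AYGBgAGFhYQBiYmIAY2NjAGRkZABlZWUAZmZmAGdnZwBoaGgAaWlpAGpqagBra2sAbGxsAG1tbQBubm4Ab29vAHBwcABxcXEAcnJyAHNzcwB0dHQAdXV1AHZ2dgB3d3cAeHh4AHl5eQB6enoAe3t7AHx8fAB9fX0Afn5+AH9/fwCAgIAAgYGBAIKCggCDg4MAhISEAIWFhQCGhoYAh4eHAIiIiACJiYkAioqKAIuLiwCMjIwAjY2NAI6OjgCPj48AkJCQAJGRkQCSkpIAk5OTAJSUlACVlZUAlpaWAJeXlwCYmJgAmZmZAJqamgCbm5sAnJycAJ2dnQCenp4An5+fAKCgoAChoaEAoqKiAKOjowCkpKQApaWlAKampgCnp6cAqKioAKmpqQCqqqoAq6urAKysrACtra0Arq6uAK+vrwCwsLAAsbGxALKysgCzs7MAtLS0ALW1tQC2trYAt7e3ALi4uAC5ubkAurq6ALu7uwC8vLwAvb29AL6+vgC/v78AwMDAAMHBwQDCwsIAw8PDAMTExADFxcUAxsbGAMfHxwDIyMgAycnJAMrKygDLy8sAzMzMAM3NzQDOzs4Az8/PANDQ0ADR0dEA0tLSANPT0wDU1NQA1dXVANbW1gDX19cA2NjYANnZ2QDa2toA29vbANzc3ADd3d0A3t7eAN/f3wDg4OAA4eHhAOLi4gDj4+MA5OTkAOXl5QDm5uYA5+fnAOjo6ADp6ekA6urqAOvr6wDs7OwA7e3tAO7u7gDv7+8A8PDwAPHx8QDy8vIA8/PzAPT09AD19fUA9vb2APf39wD4+PgA+fn5APr6+gD7+/sA/Pz8AP39/QD+/v4A////AFVGNjZFU1ZSUVJTVFldXWmY0/H6/fz79urXw7KlnZSCUUg8PU5dYFxZV1VRTk1OX5DN7vf8/Pft4tbHt6+soohMRT1ATVpeX2FjYltNQkJVhcTq9vr059jOysO6tbarikU/Oj1ETFNZXmNoZFI+O05+vOPx8unaysLAvrq6vK+JQjo3ODo+Rk9VWV9eTTo5T3+32OXl3NLMycjFw8THtIlDOzY3NTY8RUhJTU1BNjxYiLfP1tDDvsTN1NfX2NW7jEY9OTs7OTo9PDo6OzYzQGGPs7+8rZuYprvO3OTn4MCQUENBRkxLRkE6MzExMDVFZ46kpJiHd3aHoLnQ4+zkxZpfTktUXWBbUkg/OTY2PU9qg4qDeXBnZnaQq8Xc6eXNrXBdW2VxeHdxamBVSkNFVGdxbGViYl9fbIqrxdnk49TBiXt9i5ifn5yWinhiTkZQXV5UTk9TVFRefaXB0tze2M+npa28xcnGvreqk3dXRkxXVUlBQUZISFBrkK2+ytHRzri/zNfd3trPxbmigVxITVhVSD48QEJETV94jZ6wvMC/usTQ2d/i3dLJvqaBWklPWFZJPjw/QkVOWmZxgpior7K3w83X4OPe1Mu+pn1XSE5XVkpBPj9BREtUW2N0jJ2mrrjEztnk6OTbzr+lfltOT1RUTERBQEJESE9WXGyCkZqoucPN2OLo6+bWwaeFaVtVU1BLRUFBQ0RFSlBVYXB8iZ60ucTP2OHq7eHLsZZ/cGRaUEhDQEFEQ0FDSE1TW2R2kKuvusPL1eLs6trErJiHd2dXS0VDQ0RBOzo/RElOVmZ+qKy1ur3H1eTr5dS+qZaFcl1NSEhIR0E3MDM7QklQXG+prbW3tLvK2uXm3Mi1oo93XU1KTlBORjgqJSo1Q05aaa6xt7Wxt8TS3+Xh1MOwl3pfVVZZWlhQQCsaFiE2SVlqrrG1s7C2wtDf6Ofez7mcfWpoa2hiX1tOMxYJEilCWGykp6uqrLfG1eXu7uTTvKGIfIGEem5mYlc8GwkOJkRfc5OVlpSarMLT4+3t5dbDrpuSmKGaiHNjVT8lFRkxUmx8hoB1bHCFn7XJ19jU0su9rKKsvr6ogl9LPC8qL0RhdoB/aU49PlJqg5+xsrC4v7uuqbrR07uPY0pBQERKWG18hHJPLB0jNUhffpWYlp+rraWpw9jXwZx2XVNVXGFqeIGFYTwdFCI1Q1NviJGQlZ+gnanI2tXCqpB6bGhpa3F6gYFYNxsWJztIVGd+i4yPlZSWrM3b1Mi9rpqJfXVvcHd8e1c6HhsrPkxWYnF9gIOIh46u0dvUzszHuKiaiXp0d3p5Vz0jITA/TFdfZ25ydnx8hKvS29TR1NbQw7Oei4B8e3k="/>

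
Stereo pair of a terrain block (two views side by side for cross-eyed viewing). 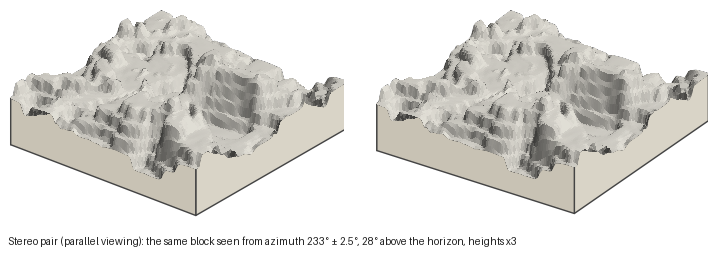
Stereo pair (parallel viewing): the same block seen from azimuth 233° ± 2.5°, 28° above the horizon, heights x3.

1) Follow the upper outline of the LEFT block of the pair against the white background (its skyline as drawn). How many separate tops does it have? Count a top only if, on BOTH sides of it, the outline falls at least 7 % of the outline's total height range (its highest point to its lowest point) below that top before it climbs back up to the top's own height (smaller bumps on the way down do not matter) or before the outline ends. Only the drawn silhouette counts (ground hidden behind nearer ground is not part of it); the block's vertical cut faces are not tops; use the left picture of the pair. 2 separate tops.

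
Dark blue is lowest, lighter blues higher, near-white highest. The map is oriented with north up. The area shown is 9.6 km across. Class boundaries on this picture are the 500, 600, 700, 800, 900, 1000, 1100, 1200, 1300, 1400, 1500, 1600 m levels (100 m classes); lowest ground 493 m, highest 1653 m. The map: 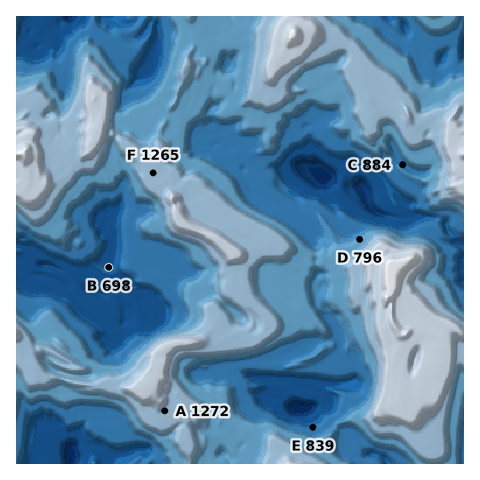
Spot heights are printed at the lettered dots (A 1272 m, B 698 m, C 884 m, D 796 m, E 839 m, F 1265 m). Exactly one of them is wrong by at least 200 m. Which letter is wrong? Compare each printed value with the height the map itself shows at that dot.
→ D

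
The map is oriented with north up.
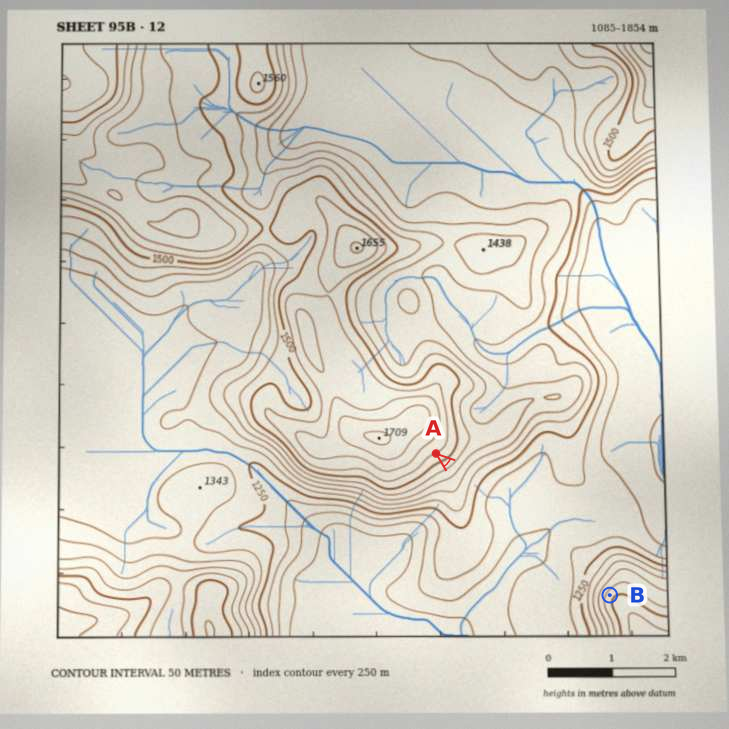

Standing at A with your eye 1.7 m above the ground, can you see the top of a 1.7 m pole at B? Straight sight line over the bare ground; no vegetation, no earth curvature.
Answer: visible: true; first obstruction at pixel None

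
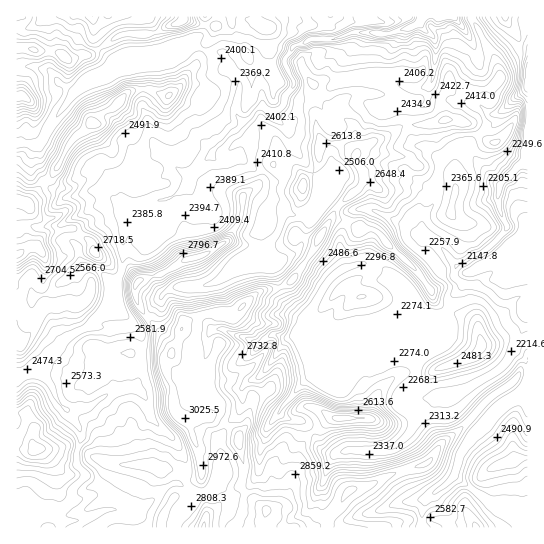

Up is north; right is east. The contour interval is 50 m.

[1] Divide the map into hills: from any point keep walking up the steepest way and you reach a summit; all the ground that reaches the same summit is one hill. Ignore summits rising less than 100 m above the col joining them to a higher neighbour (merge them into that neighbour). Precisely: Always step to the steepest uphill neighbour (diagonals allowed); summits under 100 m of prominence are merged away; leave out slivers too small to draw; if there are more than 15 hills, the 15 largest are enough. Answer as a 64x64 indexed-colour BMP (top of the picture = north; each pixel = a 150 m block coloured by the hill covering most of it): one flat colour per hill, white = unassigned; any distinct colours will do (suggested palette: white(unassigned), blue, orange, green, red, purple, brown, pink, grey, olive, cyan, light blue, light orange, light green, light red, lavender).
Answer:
<image width="64" height="64" href="data:image/bmp;base64,Qk12CAAAAAAAAHYAAAAoAAAAQAAAAEAAAAABAAQAAAAAAAAIAAATCwAAEwsAABAAAAAAAAAA////ALR3HwAOf/8ALKAsACgn1gC9Z5QAS1aMAMJ34wB/f38AIr28AM++FwDox64AeLv/AIrfmACWmP8A1bDFABEREREREREREREAAABmZmZmZmZmZmZmZmZgAAAAAAAAEREREREREREREQAAAGZmZmZmZmERFmZmZmAAAAAAAAqZmZkREREREREREAAABmZmZmZmEREREWZmYAAAAAAKqpmZmZERERERERERAAAGZmZmZmYREREREREQAAAACqqqmZmZkREREREREREQAN1mZmZmZhEREREREREAAACqqqqZmZmZEREREREREREd3dZmZmZmEREREREREREAqqqqqpmZmZmRERERERERER3d3WZmZmZhERERERERERqqqqqqmZmZmRERERERERERHd3dZmZmZmERERERERERGqqqqqqZmZmZERERERERERER3d1mZmZmYREREREREREaqqqqqpmZmZkRERERERERERHd3dZmZmZlURERERERERGqqqqqmZmZmRERERERERERHd3d1mZmZlVVVVVVEREREaqqqqqZmZmZERERERERERER3d3WZmZlVVVVVVVRERERGqqqqpmZmZkRERERERERERHd3dZmZmVVVVVVVVURERERqqqqmZmZkRERERERERERER3d3WZlVVVVVVVVVREREREaqqqZmZmREREREREREREREd3d1VVVVVVVVVVVURERERGqqpmZmRERERERERERERER3d0RVVVVVVVVVVVVERERERqqmZmRERERERERERERERHd3REVVVVVVVVVVXd3cRERERqZmZEREREREREREREREd3RERVVVVVVVVVVd3d3cREREZmZERERERERERERERERHREREVVVVVVVVVV3d3d3ERERIpEREREREREREREREREREREREVVVVVVVVXd3d3d3EREiIRERERERERERERERERERERERERVVVVVVd3d3d3dxESIiERERERERERERERERERERERERERERERF3d3d3d3cRIiIhERERERERERERERERERERERERERERERF3d3d3dxEiIiIREREREREREREREREREREREREREREREXd3d3d3cSIiIiIRERERERERERERERERERERERERERERF3d3d3dxIiIiIiEREREREREREREREREREREREREREREXd3d3d3siIiIiIhERRBERERERERERERERERERERERERd3d3d3uyIiIiIiIRREQREREREREREREREREREREREREXd3d3e7IiIiIiIiREREERERERERERERERERERERERERd3d3u7siIiIiIiJERERBEREREREREREREREREREREREXd3u7uyIiIiIiIkRERERERBERERERERERERERERERERG7u7u7IiIiIiIgBERERERERBERERERERERERERERERG7u7u7siIiIiIgAEREREREREQREREREREREREREREREbu7u7uyIiIiIAAARERERERERERBERERERERERERERERG7u7u7IiIiIgAABEREREREREREQRERERERERERERERERG7u7siIiIiAAAARERERERERERBERERERERERERERERERG7uyIiIiIAAAREREREREREREERERERERERERERERERERu7IiIiIiAABEREREREREREQRERERERERERERERERERG7v////yIiIERERERERERERBEREREREREREREREREREbu//////yIiNEREREREERERERAAERERERERERERERERu7///////yIzM0RERBEREREQAAABERERERERERERERu7v///8///8zMzMzRBERERERAAAAERERERERERERERG7u///8zMzMzMzMzM0EREREREAAAAREREREREREREREbu7//8zMzMzMzMzMzMRERERERAAABERERERERERERERG7v/8zMzMzMzMzMzMhEREREREAABERERERERERERERERu//zMzMzMzMzMzMiIRERERERABEREREREREREREREREb//MzMzMzMzMzMiIiEREREREAERERERERERERERERERH/8zMzMzMzMzMiIiIhEREREREREREREREREREREREREYiDMzMzMzMzMiIiIiIRERERERERERERERERERERERERiIgzMzMzMzMyIiIiIiERERERERERERERERERERERERGIiDMzMzMzMzIiIiIiIhEREREREREREREREREREREREYiIgzMzMzMzIiIiIiIiERERERERERERERERERERERERiIiIMzMzMzMiIiIiIiERERERERERERERERERERERERGIiIiDMzMzMyIiIiIiIhEREREREREREREREREREREREYiIiIMzMzMzIiIiIiIiERERERERERERERERERERERERiIiIzMMzMzMiIiIiIiIRERERERERERERERERERERERGIiIzMzMMzMyIiIiIiIhEREREREREREREREREREREREYiMzMzMzMMzIiIiIiIhERERERERERERERERERERERERzMzMzMzMzMwyIiIiIhERERERERERERERERERERERERHMzMzMzM7u7MwzIiIogREREREREREREREREREREREREczMzMzM7u7u7u7uiIiIiIiIgRERERERERERERERERERzMzMzMzu7u7u7u7oiIiIiIiIiIiBERERERERERERERGMzMzMzO7u7u7u7uiIiIiIiIiIiIEREREREREREREREYiMzMzM7u7u7u7u7oiIiIiIiIiIERERERERERERERER"/>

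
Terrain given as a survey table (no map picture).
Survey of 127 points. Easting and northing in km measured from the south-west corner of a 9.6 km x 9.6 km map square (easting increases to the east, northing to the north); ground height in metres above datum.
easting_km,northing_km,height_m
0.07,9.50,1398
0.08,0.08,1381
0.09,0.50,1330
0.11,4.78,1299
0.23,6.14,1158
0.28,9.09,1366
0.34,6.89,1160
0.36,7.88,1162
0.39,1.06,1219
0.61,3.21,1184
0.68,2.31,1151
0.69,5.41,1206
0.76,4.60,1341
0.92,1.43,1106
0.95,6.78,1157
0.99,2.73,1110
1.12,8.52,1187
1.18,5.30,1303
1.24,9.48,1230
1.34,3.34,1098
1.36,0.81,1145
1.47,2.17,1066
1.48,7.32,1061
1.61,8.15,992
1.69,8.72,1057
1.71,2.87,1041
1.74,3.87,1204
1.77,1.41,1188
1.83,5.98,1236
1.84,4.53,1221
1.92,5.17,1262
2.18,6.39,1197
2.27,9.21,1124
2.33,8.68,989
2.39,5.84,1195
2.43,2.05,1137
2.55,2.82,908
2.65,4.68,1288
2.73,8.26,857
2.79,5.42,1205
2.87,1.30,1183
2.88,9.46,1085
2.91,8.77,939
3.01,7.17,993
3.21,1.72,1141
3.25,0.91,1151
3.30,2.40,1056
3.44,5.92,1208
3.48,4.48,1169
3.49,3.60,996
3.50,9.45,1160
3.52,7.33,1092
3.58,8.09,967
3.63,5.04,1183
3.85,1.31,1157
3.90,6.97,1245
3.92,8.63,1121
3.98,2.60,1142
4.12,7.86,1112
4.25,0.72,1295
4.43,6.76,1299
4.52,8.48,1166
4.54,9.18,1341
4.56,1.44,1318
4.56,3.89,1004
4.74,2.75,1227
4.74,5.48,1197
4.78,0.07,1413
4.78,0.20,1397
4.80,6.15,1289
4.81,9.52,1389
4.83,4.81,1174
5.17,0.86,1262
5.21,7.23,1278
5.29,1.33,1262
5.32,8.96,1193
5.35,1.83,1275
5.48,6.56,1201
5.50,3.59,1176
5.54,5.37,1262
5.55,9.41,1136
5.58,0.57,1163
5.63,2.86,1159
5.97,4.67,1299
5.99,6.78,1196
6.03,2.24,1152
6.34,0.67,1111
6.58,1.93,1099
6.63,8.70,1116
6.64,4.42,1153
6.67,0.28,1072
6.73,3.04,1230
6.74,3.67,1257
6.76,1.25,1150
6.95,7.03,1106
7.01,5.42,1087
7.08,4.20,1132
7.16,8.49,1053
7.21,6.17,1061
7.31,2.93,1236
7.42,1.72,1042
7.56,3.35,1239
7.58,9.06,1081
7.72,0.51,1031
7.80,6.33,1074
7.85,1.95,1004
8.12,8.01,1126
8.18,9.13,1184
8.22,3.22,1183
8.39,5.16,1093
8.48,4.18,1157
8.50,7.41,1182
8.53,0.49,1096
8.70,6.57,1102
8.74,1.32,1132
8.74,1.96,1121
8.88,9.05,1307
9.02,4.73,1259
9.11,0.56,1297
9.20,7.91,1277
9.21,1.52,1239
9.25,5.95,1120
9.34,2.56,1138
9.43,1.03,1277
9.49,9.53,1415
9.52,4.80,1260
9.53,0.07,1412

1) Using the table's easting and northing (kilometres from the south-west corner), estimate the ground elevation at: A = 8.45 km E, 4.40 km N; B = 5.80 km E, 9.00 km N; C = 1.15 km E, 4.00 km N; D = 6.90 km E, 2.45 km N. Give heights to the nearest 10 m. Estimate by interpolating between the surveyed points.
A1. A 1130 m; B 1080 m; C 1240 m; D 1170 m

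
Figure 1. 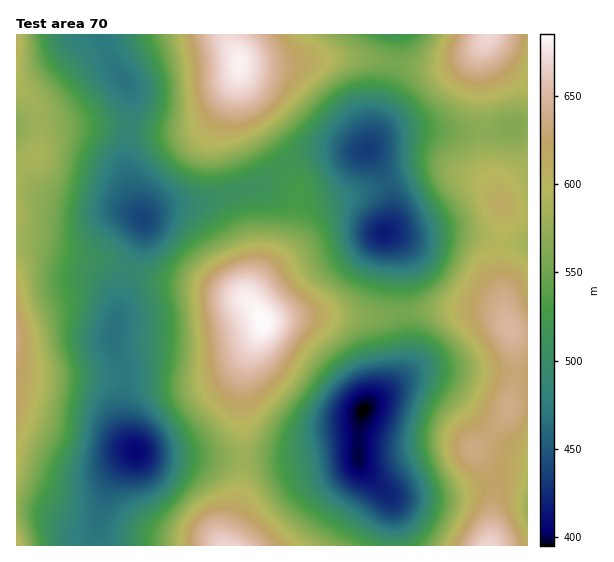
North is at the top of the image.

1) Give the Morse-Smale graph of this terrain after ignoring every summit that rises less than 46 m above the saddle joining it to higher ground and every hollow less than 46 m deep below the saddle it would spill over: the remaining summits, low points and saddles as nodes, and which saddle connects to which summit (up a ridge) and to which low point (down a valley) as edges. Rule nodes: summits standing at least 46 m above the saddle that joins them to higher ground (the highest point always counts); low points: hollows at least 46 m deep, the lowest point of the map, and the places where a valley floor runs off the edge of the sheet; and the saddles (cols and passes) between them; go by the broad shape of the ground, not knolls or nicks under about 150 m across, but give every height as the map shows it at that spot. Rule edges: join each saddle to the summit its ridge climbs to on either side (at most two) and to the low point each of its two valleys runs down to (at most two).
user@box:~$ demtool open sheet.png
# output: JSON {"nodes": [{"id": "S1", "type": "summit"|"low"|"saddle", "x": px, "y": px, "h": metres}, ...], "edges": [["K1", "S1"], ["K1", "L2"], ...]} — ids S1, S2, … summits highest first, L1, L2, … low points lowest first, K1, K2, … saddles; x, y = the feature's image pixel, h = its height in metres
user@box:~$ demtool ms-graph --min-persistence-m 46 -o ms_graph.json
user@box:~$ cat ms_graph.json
{"nodes": [
{"id": "S1", "type": "summit", "x": 263, "y": 321, "h": 685},
{"id": "S2", "type": "summit", "x": 239, "y": 63, "h": 681},
{"id": "S3", "type": "summit", "x": 487, "y": 37, "h": 669},
{"id": "S4", "type": "summit", "x": 227, "y": 545, "h": 669},
{"id": "S5", "type": "summit", "x": 489, "y": 545, "h": 669},
{"id": "S6", "type": "summit", "x": 17, "y": 339, "h": 635},
{"id": "L1", "type": "low", "x": 363, "y": 411, "h": 395},
{"id": "L2", "type": "low", "x": 135, "y": 451, "h": 406},
{"id": "L3", "type": "low", "x": 385, "y": 232, "h": 416},
{"id": "L4", "type": "low", "x": 142, "y": 219, "h": 438},
{"id": "K1", "type": "saddle", "x": 242, "y": 459, "h": 578},
{"id": "K2", "type": "saddle", "x": 483, "y": 129, "h": 568},
{"id": "K3", "type": "saddle", "x": 394, "y": 63, "h": 554},
{"id": "K4", "type": "saddle", "x": 405, "y": 313, "h": 553},
{"id": "K5", "type": "saddle", "x": 282, "y": 165, "h": 518},
{"id": "K6", "type": "saddle", "x": 130, "y": 271, "h": 491},
{"id": "K7", "type": "saddle", "x": 129, "y": 128, "h": 490}],
"edges": [["K1", "S1"], ["K1", "S4"], ["K1", "L1"], ["K1", "L2"], ["K2", "S3"], ["K2", "S5"], ["K2", "L1"], ["K2", "L3"], ["K3", "S2"], ["K3", "S3"], ["K3", "L1"], ["K3", "L3"], ["K4", "S1"], ["K4", "S5"], ["K4", "L1"], ["K4", "L3"], ["K5", "S1"], ["K5", "S2"], ["K5", "L2"], ["K5", "L3"], ["K6", "S1"], ["K6", "S6"], ["K6", "L2"], ["K6", "L4"], ["K7", "S2"], ["K7", "S6"], ["K7", "L4"]]}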